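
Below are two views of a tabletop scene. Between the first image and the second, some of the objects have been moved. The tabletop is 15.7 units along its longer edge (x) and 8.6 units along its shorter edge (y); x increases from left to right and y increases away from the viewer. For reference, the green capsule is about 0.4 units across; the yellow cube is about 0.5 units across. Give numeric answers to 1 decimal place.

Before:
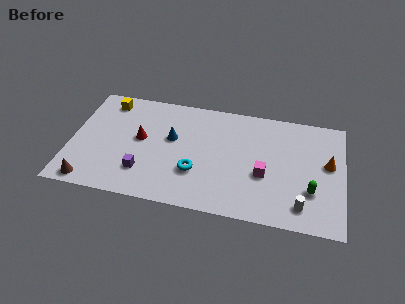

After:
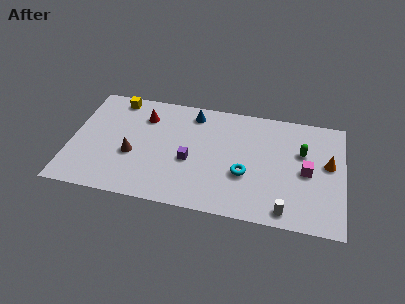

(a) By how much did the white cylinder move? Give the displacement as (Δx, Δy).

(-0.9, -0.5)

The white cylinder was at about (13.4, 1.5) and moved to about (12.5, 1.0).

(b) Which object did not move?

the orange cone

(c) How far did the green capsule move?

2.9

From (13.9, 2.7) to (13.3, 5.5), the green capsule covered √(0.6² + 2.8²) ≈ 2.9 units.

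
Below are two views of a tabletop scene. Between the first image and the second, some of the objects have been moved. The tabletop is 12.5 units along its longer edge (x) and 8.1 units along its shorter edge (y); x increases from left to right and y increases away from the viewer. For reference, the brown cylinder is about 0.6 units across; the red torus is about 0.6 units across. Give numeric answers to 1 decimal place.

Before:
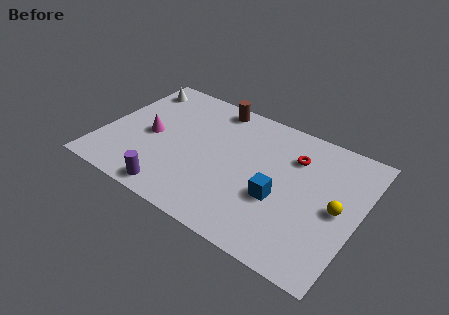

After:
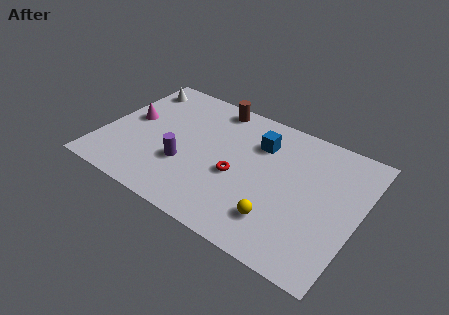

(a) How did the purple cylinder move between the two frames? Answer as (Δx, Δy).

(0.2, 1.9)

From the two frames, the purple cylinder sits at roughly (4.0, 0.9) before and (4.2, 2.8) after.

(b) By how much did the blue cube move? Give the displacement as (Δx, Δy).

(-1.4, 2.8)

The blue cube started near (8.8, 3.1) and ended near (7.4, 5.9).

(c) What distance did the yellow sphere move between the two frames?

3.2

The yellow sphere was near (11.5, 3.9) before and (9.0, 1.9) after, so it travelled √(2.5² + 2.0²) ≈ 3.2 units.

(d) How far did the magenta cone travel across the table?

1.3

The magenta cone was near (2.3, 3.8) before and (1.2, 4.4) after, so it travelled √(1.1² + 0.6²) ≈ 1.3 units.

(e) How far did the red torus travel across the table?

3.5

The red torus moved from about (9.1, 5.9) to (6.7, 3.4), a distance of √(2.4² + 2.5²) ≈ 3.5.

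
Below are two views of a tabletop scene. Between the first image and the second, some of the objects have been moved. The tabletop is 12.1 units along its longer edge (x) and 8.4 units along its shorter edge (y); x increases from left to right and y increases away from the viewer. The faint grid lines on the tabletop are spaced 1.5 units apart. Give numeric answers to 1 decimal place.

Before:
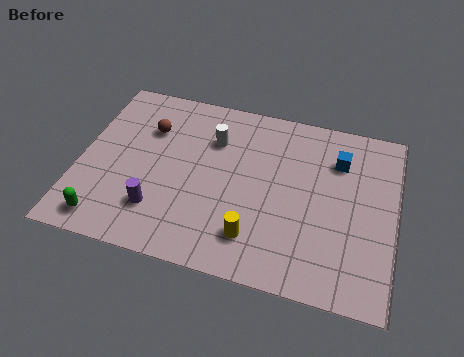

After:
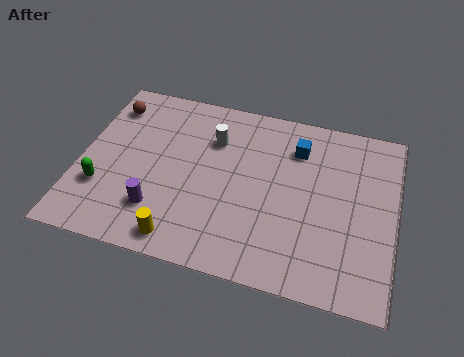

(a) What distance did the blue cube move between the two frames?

1.6

The blue cube moved from about (9.8, 6.2) to (8.2, 6.4), a distance of √(1.6² + 0.2²) ≈ 1.6.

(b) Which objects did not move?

the purple cylinder and the white cylinder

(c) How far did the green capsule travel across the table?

1.5

From (1.3, 1.1) to (1.0, 2.6), the green capsule covered √(0.3² + 1.5²) ≈ 1.5 units.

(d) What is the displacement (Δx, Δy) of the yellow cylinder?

(-2.7, -0.8)

The yellow cylinder was at about (6.9, 1.8) and moved to about (4.2, 1.0).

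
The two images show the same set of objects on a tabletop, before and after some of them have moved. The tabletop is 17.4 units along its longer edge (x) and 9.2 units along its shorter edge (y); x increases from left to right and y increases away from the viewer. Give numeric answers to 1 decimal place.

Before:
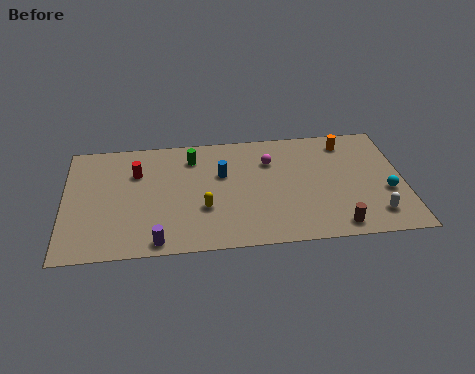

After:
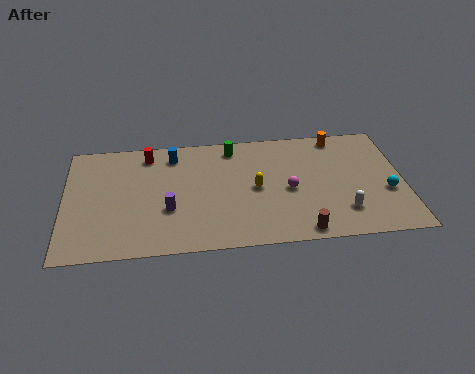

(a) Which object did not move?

the cyan sphere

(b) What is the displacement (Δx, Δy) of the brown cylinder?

(-1.8, -0.2)

The brown cylinder was at about (13.8, 1.1) and moved to about (12.0, 0.9).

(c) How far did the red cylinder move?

1.5

The red cylinder was near (3.7, 6.4) before and (4.3, 7.8) after, so it travelled √(0.6² + 1.4²) ≈ 1.5 units.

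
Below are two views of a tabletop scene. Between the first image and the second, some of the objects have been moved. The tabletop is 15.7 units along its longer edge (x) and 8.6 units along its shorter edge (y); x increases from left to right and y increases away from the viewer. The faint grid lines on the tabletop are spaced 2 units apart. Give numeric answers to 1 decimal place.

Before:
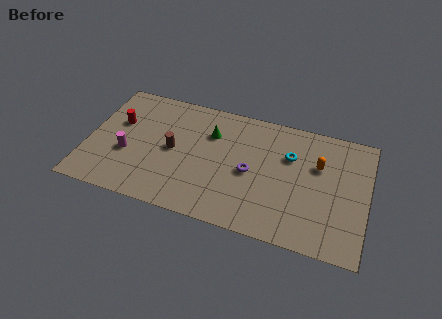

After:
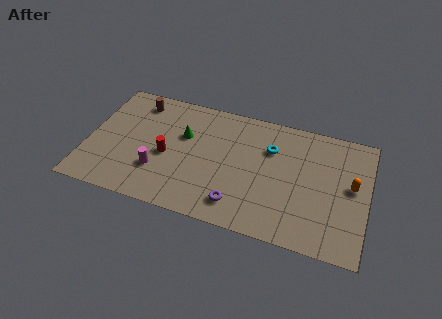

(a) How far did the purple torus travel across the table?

2.5

From (9.2, 4.0) to (8.7, 1.6), the purple torus covered √(0.5² + 2.4²) ≈ 2.5 units.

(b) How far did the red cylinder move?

3.3

The red cylinder moved from about (1.6, 5.4) to (4.5, 3.8), a distance of √(2.9² + 1.6²) ≈ 3.3.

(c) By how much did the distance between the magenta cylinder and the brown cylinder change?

+2.2

Before: roughly 2.7 units apart; after: 4.9. That's 2.2 units further apart.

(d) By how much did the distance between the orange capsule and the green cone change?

+3.4

The distance was about 6.1 in the first image and 9.5 in the second, so they moved 3.4 units further apart.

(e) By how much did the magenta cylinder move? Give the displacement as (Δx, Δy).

(1.8, -0.7)

The magenta cylinder was at about (2.3, 3.3) and moved to about (4.1, 2.6).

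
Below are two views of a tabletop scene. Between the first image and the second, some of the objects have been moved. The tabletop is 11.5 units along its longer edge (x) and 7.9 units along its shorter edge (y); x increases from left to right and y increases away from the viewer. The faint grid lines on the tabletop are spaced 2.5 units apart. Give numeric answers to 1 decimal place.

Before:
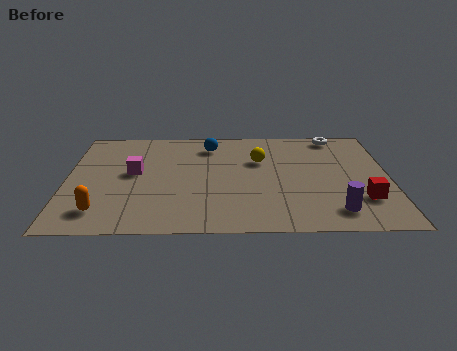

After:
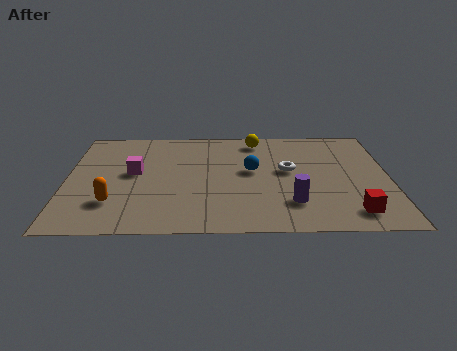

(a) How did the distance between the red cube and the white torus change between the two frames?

-1.2

The distance was about 5.0 in the first image and 3.8 in the second, so they moved 1.2 units closer together.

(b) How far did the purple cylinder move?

1.6

From (9.5, 1.4) to (8.0, 2.0), the purple cylinder covered √(1.5² + 0.6²) ≈ 1.6 units.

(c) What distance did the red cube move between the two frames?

1.0

The red cube was near (10.5, 2.2) before and (10.1, 1.3) after, so it travelled √(0.4² + 0.9²) ≈ 1.0 units.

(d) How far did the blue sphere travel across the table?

2.5

From (5.1, 6.4) to (6.6, 4.4), the blue sphere covered √(1.5² + 2.0²) ≈ 2.5 units.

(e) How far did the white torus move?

3.2

The white torus was near (9.7, 7.1) before and (7.9, 4.4) after, so it travelled √(1.8² + 2.7²) ≈ 3.2 units.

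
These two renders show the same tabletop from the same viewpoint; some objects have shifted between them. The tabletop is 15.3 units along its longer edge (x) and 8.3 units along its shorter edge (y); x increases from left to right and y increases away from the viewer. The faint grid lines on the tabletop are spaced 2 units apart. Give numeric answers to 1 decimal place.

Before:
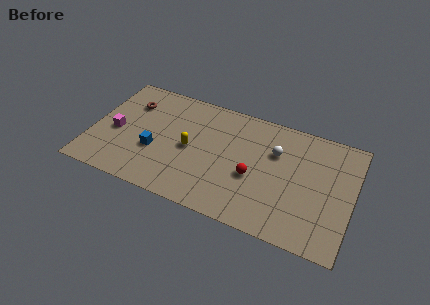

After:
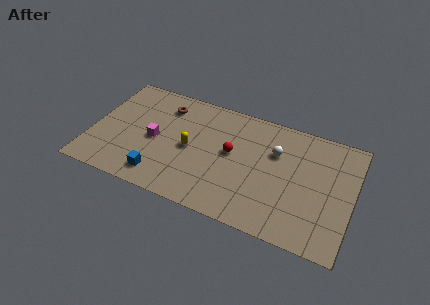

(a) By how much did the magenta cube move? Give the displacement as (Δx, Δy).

(2.3, 0.2)

From the two frames, the magenta cube sits at roughly (1.4, 3.7) before and (3.7, 3.9) after.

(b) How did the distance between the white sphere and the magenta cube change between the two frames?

-2.3

Before: roughly 9.5 units apart; after: 7.2. That's 2.3 units closer together.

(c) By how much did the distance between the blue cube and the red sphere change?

-0.8

Before: roughly 5.8 units apart; after: 5.0. That's 0.8 units closer together.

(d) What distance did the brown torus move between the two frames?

2.1

The brown torus was near (2.0, 6.1) before and (4.0, 6.6) after, so it travelled √(2.0² + 0.5²) ≈ 2.1 units.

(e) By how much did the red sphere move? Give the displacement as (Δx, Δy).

(-1.4, 1.2)

The red sphere started near (9.6, 3.4) and ended near (8.2, 4.6).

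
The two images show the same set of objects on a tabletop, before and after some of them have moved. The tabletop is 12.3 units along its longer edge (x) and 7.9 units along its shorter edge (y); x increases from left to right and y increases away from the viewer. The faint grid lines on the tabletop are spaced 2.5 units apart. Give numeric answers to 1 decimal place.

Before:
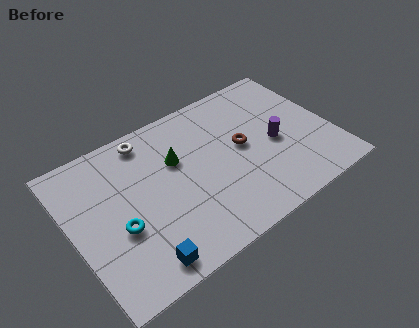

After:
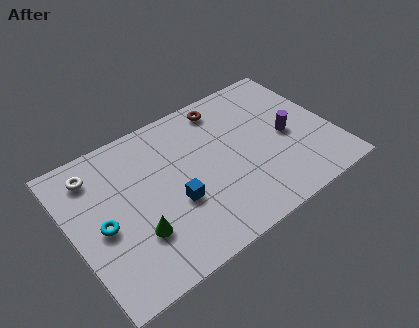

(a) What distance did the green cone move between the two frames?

3.6

From (5.1, 5.1) to (2.7, 2.4), the green cone covered √(2.4² + 2.7²) ≈ 3.6 units.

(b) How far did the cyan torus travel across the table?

0.9

The cyan torus moved from about (2.0, 3.1) to (1.3, 3.6), a distance of √(0.7² + 0.5²) ≈ 0.9.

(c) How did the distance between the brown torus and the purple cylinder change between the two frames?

+2.4

Before: roughly 1.6 units apart; after: 4.0. That's 2.4 units further apart.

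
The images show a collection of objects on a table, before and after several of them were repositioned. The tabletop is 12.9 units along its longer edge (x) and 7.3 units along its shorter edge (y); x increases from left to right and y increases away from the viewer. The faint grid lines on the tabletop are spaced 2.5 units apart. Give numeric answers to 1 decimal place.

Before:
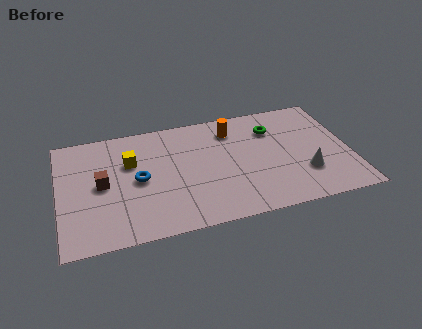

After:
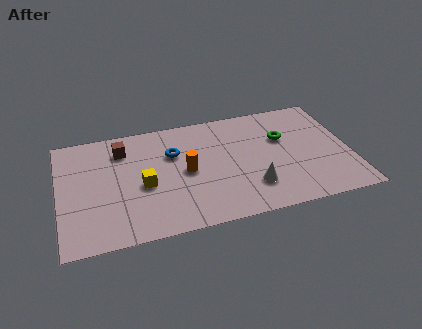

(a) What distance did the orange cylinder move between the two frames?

3.1

The orange cylinder was near (7.8, 5.8) before and (5.6, 3.6) after, so it travelled √(2.2² + 2.2²) ≈ 3.1 units.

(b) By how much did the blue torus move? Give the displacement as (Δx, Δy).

(1.6, 1.3)

From the two frames, the blue torus sits at roughly (3.5, 3.6) before and (5.1, 4.9) after.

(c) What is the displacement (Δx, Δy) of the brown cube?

(1.0, 2.0)

From the two frames, the brown cube sits at roughly (1.9, 3.7) before and (2.9, 5.7) after.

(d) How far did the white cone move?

2.4

The white cone moved from about (10.8, 2.2) to (8.4, 1.9), a distance of √(2.4² + 0.3²) ≈ 2.4.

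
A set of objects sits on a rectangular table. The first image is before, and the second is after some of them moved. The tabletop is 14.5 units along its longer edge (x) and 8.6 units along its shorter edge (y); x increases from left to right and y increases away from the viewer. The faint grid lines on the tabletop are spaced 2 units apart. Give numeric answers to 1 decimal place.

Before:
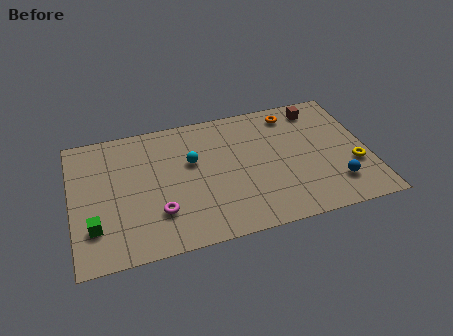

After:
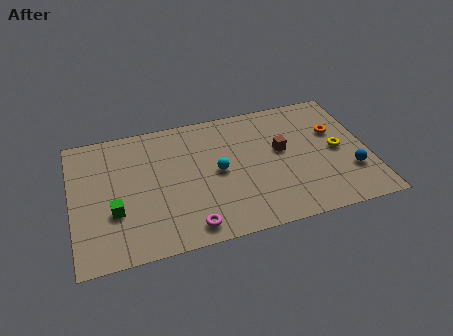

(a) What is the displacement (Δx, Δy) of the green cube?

(1.0, 0.7)

The green cube started near (1.0, 2.3) and ended near (2.0, 3.0).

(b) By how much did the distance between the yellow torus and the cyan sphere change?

-2.2

Before: roughly 8.1 units apart; after: 5.9. That's 2.2 units closer together.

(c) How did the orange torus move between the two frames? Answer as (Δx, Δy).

(2.0, -1.8)

The orange torus started near (11.0, 7.3) and ended near (13.0, 5.5).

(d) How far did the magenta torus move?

1.9

From (4.1, 2.4) to (5.5, 1.1), the magenta torus covered √(1.4² + 1.3²) ≈ 1.9 units.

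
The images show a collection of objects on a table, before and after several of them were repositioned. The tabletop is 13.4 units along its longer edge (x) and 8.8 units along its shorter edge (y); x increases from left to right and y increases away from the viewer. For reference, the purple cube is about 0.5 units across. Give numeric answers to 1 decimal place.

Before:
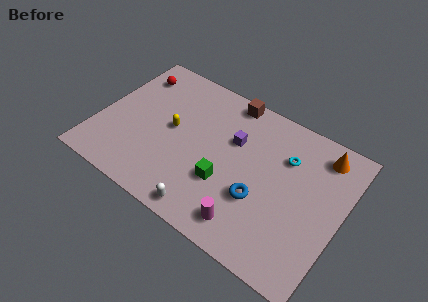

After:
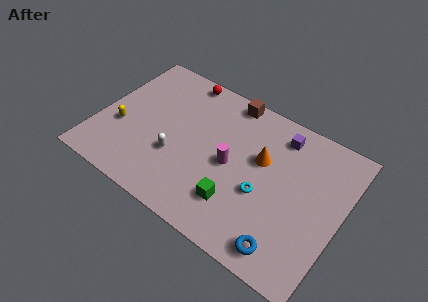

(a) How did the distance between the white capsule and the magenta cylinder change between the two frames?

+0.8

They were about 2.3 units apart before and 3.1 after — 0.8 units further apart.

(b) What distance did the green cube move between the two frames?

1.1

The green cube was near (7.3, 3.0) before and (8.1, 2.2) after, so it travelled √(0.8² + 0.8²) ≈ 1.1 units.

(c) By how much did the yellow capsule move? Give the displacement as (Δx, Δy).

(-2.7, -1.3)

From the two frames, the yellow capsule sits at roughly (4.0, 4.6) before and (1.3, 3.3) after.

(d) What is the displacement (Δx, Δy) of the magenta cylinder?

(-1.5, 2.8)

The magenta cylinder was at about (8.9, 1.4) and moved to about (7.4, 4.2).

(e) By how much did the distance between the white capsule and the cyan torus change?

-1.5

Before: roughly 6.3 units apart; after: 4.8. That's 1.5 units closer together.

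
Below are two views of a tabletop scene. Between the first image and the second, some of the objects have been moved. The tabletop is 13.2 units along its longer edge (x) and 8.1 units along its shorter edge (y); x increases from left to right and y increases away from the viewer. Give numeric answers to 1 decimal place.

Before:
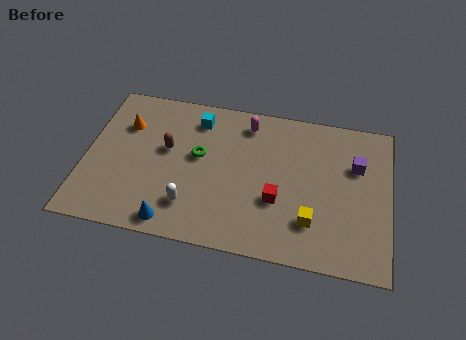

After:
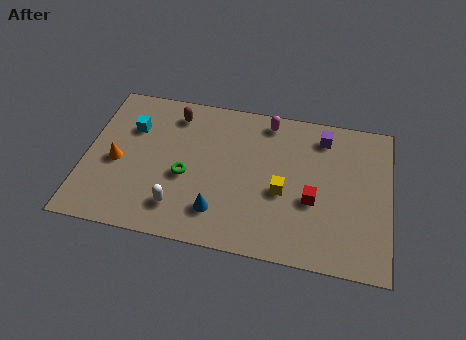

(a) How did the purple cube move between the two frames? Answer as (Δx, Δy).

(-1.5, 1.3)

The purple cube started near (11.7, 5.4) and ended near (10.2, 6.7).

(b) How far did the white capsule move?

0.5

The white capsule was near (4.7, 1.9) before and (4.2, 1.7) after, so it travelled √(0.5² + 0.2²) ≈ 0.5 units.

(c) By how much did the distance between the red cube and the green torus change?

+1.6

Before: roughly 3.9 units apart; after: 5.5. That's 1.6 units further apart.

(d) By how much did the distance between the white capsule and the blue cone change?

+0.5

The distance was about 1.2 in the first image and 1.7 in the second, so they moved 0.5 units further apart.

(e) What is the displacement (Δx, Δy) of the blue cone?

(1.9, 0.9)

The blue cone started near (4.0, 0.9) and ended near (5.9, 1.8).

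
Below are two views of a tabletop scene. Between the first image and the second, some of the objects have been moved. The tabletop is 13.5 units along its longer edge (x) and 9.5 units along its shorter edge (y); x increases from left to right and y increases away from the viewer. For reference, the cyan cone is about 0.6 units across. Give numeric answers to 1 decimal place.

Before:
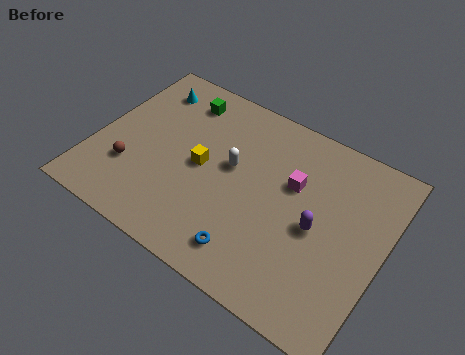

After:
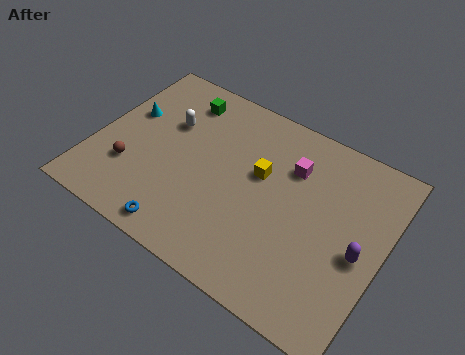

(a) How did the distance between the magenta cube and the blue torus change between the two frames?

+2.5

The distance was about 4.6 in the first image and 7.1 in the second, so they moved 2.5 units further apart.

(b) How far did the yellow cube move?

2.8

The yellow cube was near (5.0, 4.7) before and (7.6, 5.7) after, so it travelled √(2.6² + 1.0²) ≈ 2.8 units.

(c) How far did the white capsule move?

3.3

The white capsule moved from about (6.3, 5.4) to (3.1, 6.2), a distance of √(3.2² + 0.8²) ≈ 3.3.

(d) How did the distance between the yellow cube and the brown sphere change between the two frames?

+2.8

The distance was about 3.6 in the first image and 6.4 in the second, so they moved 2.8 units further apart.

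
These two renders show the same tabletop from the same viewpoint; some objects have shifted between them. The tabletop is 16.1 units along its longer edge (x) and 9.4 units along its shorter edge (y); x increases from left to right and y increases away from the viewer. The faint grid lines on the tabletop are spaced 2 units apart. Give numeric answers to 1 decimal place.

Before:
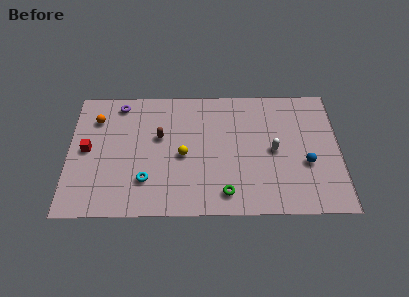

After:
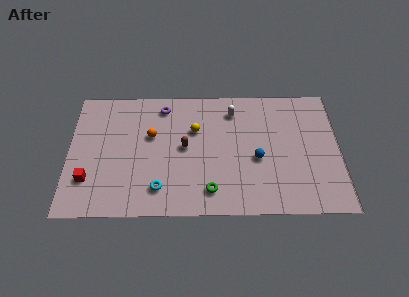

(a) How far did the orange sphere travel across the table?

3.5

The orange sphere was near (1.6, 7.1) before and (4.9, 5.8) after, so it travelled √(3.3² + 1.3²) ≈ 3.5 units.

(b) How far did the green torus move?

0.9

The green torus was near (9.3, 1.5) before and (8.4, 1.7) after, so it travelled √(0.9² + 0.2²) ≈ 0.9 units.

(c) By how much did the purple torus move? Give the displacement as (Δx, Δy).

(2.6, -0.2)

From the two frames, the purple torus sits at roughly (3.0, 8.2) before and (5.6, 8.0) after.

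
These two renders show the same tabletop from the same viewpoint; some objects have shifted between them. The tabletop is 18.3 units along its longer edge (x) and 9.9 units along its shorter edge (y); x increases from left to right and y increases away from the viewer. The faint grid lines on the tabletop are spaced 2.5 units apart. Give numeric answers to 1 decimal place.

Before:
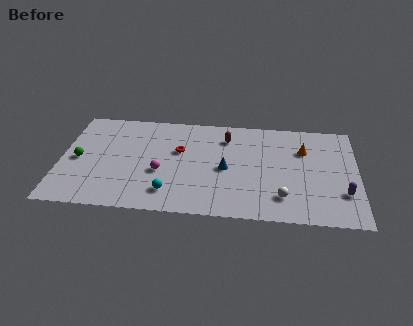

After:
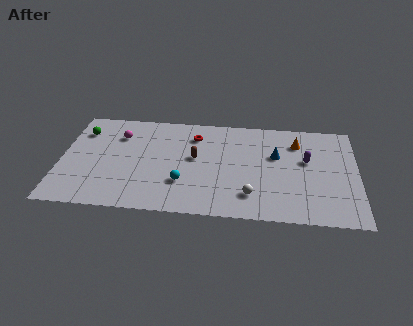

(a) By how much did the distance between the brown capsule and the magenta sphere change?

-0.4

They were about 5.5 units apart before and 5.1 after — 0.4 units closer together.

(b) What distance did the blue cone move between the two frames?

3.5

The blue cone was near (10.2, 4.6) before and (13.3, 6.2) after, so it travelled √(3.1² + 1.6²) ≈ 3.5 units.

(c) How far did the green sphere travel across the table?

2.8

The green sphere moved from about (1.1, 4.7) to (1.2, 7.5), a distance of √(0.1² + 2.8²) ≈ 2.8.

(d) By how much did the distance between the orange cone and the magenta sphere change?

+1.8

The distance was about 9.3 in the first image and 11.1 in the second, so they moved 1.8 units further apart.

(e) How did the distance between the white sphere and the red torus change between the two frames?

-0.9

Before: roughly 7.5 units apart; after: 6.6. That's 0.9 units closer together.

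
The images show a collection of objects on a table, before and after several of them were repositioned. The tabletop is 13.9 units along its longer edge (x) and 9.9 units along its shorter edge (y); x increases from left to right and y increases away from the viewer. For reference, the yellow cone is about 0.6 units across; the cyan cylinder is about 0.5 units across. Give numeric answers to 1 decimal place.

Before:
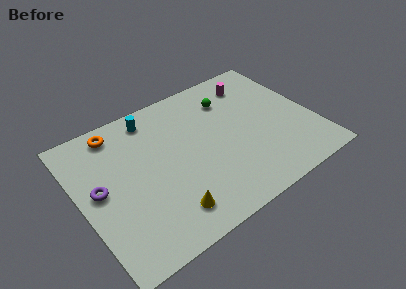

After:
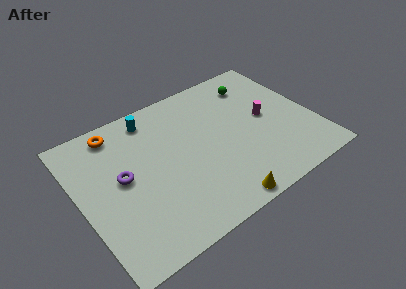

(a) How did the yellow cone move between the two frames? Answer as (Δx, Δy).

(2.9, -1.0)

From the two frames, the yellow cone sits at roughly (4.5, 1.8) before and (7.4, 0.8) after.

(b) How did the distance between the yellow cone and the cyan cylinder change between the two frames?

+1.4

They were about 6.7 units apart before and 8.1 after — 1.4 units further apart.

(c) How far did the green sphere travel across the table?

1.7

From (9.4, 7.5) to (11.1, 7.9), the green sphere covered √(1.7² + 0.4²) ≈ 1.7 units.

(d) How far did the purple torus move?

1.4

The purple torus moved from about (1.1, 5.2) to (2.5, 5.3), a distance of √(1.4² + 0.1²) ≈ 1.4.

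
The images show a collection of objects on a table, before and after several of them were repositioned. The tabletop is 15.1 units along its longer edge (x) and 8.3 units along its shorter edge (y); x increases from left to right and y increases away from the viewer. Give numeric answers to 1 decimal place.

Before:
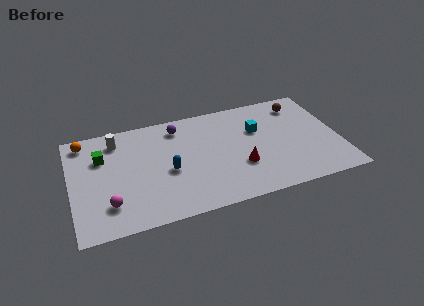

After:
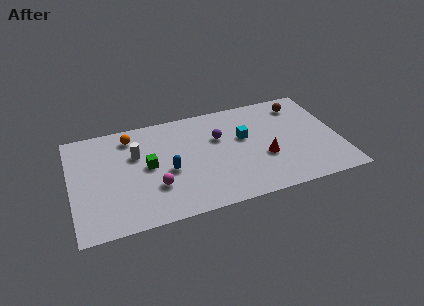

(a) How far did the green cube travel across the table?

2.9

From (1.8, 5.7) to (4.3, 4.3), the green cube covered √(2.5² + 1.4²) ≈ 2.9 units.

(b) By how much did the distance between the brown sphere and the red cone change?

-1.1

They were about 5.5 units apart before and 4.4 after — 1.1 units closer together.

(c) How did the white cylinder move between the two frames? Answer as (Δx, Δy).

(1.0, -1.4)

The white cylinder was at about (2.7, 6.8) and moved to about (3.7, 5.4).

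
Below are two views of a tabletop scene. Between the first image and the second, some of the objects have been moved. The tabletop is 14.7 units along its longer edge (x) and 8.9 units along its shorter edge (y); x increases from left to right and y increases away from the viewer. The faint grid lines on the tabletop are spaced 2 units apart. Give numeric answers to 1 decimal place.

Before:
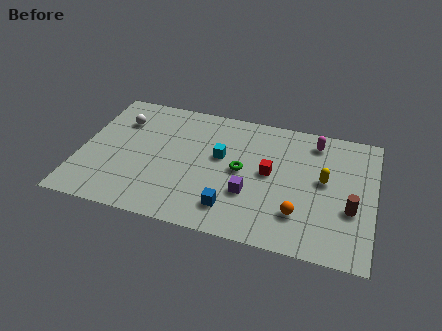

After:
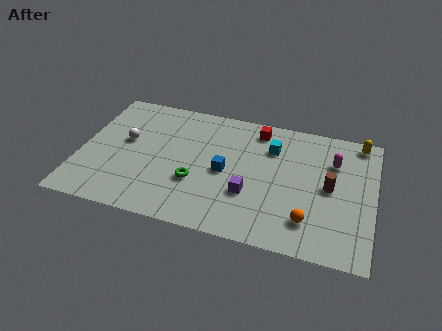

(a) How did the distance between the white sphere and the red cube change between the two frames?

-0.9

The distance was about 7.9 in the first image and 7.0 in the second, so they moved 0.9 units closer together.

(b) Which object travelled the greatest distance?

the yellow capsule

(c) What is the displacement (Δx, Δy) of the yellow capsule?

(1.6, 3.1)

The yellow capsule was at about (12.2, 4.9) and moved to about (13.8, 8.0).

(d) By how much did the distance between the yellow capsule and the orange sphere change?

+3.6

The distance was about 2.8 in the first image and 6.4 in the second, so they moved 3.6 units further apart.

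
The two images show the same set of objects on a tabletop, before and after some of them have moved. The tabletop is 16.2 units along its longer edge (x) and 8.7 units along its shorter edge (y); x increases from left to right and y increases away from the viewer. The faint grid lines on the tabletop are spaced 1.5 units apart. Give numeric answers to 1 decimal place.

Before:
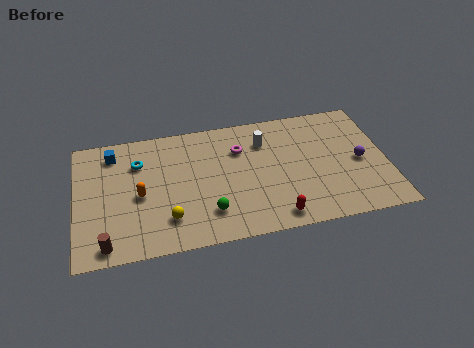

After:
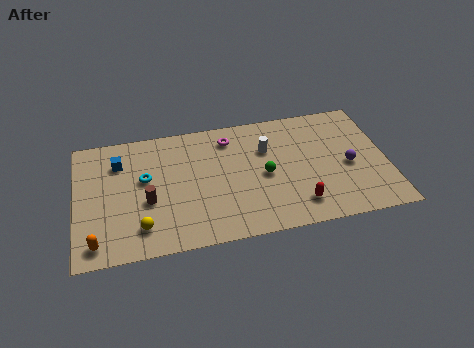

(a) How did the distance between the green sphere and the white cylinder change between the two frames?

-3.6

Before: roughly 5.4 units apart; after: 1.8. That's 3.6 units closer together.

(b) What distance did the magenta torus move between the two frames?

1.0

The magenta torus was near (8.6, 6.2) before and (8.1, 7.1) after, so it travelled √(0.5² + 0.9²) ≈ 1.0 units.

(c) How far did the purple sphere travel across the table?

0.6

The purple sphere moved from about (14.8, 4.1) to (14.2, 3.9), a distance of √(0.6² + 0.2²) ≈ 0.6.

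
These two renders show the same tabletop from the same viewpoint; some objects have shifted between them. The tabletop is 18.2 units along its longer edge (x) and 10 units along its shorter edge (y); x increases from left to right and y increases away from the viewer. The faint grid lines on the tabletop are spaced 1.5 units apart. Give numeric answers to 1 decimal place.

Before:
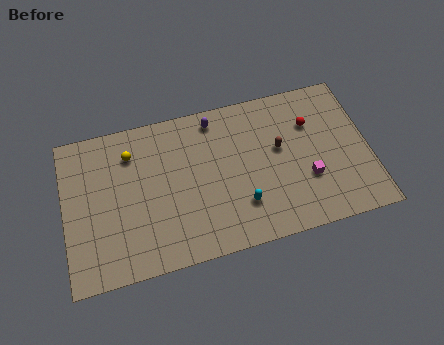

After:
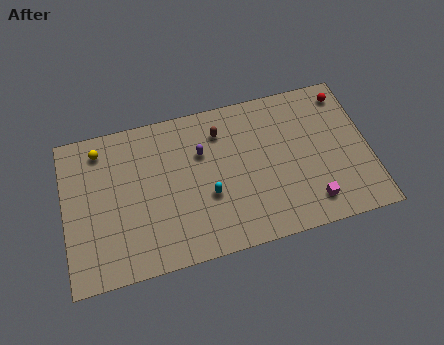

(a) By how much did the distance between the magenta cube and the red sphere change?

+3.6

They were about 3.6 units apart before and 7.2 after — 3.6 units further apart.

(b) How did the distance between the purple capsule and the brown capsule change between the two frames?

-3.1

They were about 4.7 units apart before and 1.6 after — 3.1 units closer together.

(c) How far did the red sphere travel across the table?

2.7

From (14.9, 7.0) to (17.1, 8.5), the red sphere covered √(2.2² + 1.5²) ≈ 2.7 units.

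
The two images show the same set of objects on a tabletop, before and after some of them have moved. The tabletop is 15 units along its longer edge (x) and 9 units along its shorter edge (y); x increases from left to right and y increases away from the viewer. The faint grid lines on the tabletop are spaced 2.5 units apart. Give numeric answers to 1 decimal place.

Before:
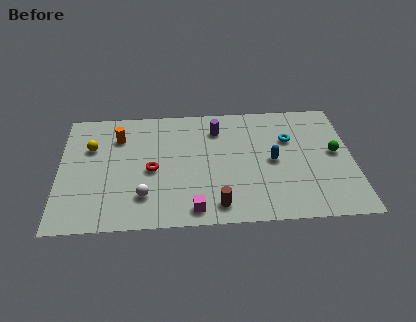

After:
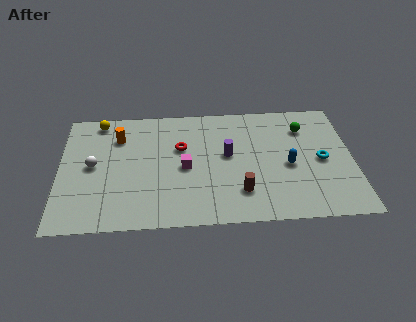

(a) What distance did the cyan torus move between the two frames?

2.3

From (11.8, 6.0) to (13.4, 4.3), the cyan torus covered √(1.6² + 1.7²) ≈ 2.3 units.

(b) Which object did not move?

the orange cylinder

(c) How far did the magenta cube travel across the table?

3.1

The magenta cube was near (6.8, 1.1) before and (6.4, 4.2) after, so it travelled √(0.4² + 3.1²) ≈ 3.1 units.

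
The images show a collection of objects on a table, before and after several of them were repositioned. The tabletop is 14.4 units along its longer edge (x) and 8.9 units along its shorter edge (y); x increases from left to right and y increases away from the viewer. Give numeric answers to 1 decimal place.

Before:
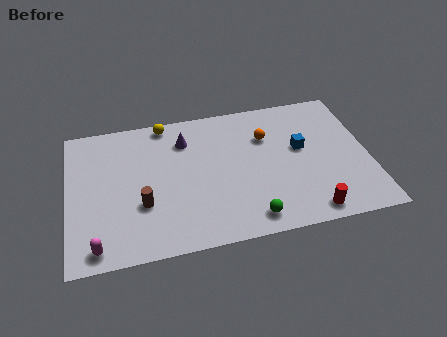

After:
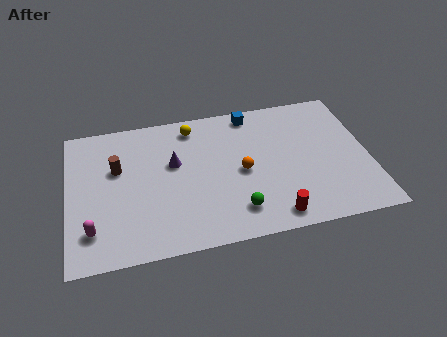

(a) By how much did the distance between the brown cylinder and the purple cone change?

-1.6

Before: roughly 4.3 units apart; after: 2.7. That's 1.6 units closer together.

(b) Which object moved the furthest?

the blue cube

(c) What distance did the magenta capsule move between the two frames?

1.0

From (1.3, 1.0) to (1.1, 2.0), the magenta capsule covered √(0.2² + 1.0²) ≈ 1.0 units.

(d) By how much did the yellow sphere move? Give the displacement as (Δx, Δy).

(1.3, -0.5)

From the two frames, the yellow sphere sits at roughly (4.8, 8.1) before and (6.1, 7.6) after.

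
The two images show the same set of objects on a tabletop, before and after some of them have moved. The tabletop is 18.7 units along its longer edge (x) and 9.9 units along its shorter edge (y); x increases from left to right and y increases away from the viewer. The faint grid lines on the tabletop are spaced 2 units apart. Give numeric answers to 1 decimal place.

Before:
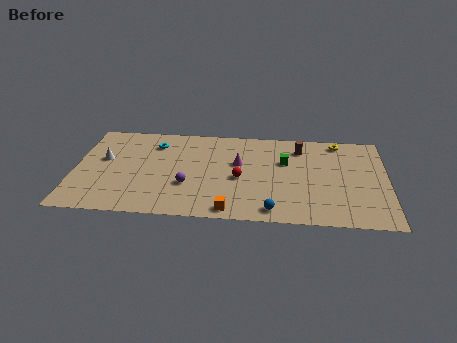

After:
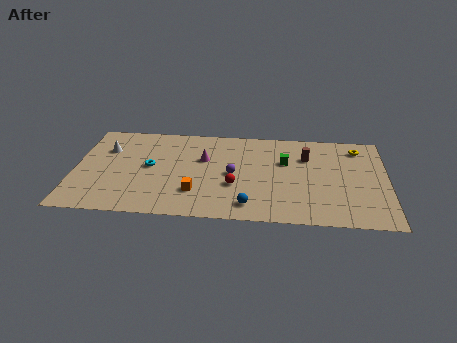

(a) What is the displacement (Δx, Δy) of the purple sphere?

(2.7, 1.4)

The purple sphere was at about (6.8, 3.4) and moved to about (9.5, 4.8).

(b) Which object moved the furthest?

the purple sphere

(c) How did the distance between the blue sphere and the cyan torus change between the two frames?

-2.7

The distance was about 9.7 in the first image and 7.0 in the second, so they moved 2.7 units closer together.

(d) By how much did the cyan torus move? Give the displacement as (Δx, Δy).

(-0.2, -2.5)

The cyan torus was at about (4.7, 7.7) and moved to about (4.5, 5.2).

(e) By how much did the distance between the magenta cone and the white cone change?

-2.2

The distance was about 8.1 in the first image and 5.9 in the second, so they moved 2.2 units closer together.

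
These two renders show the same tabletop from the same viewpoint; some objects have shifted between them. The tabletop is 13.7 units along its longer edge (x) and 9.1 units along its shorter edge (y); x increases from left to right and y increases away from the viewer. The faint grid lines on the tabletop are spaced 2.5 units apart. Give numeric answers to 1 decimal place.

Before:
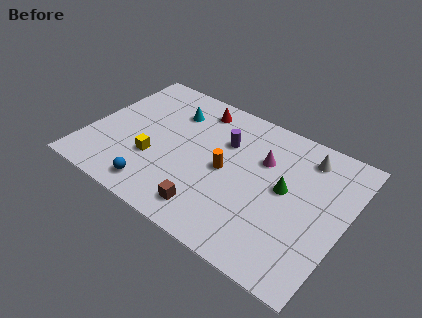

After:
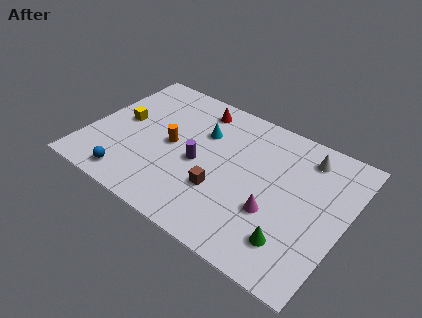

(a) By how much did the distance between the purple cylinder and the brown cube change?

-2.9

The distance was about 4.7 in the first image and 1.8 in the second, so they moved 2.9 units closer together.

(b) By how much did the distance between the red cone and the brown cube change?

-1.3

Before: roughly 6.5 units apart; after: 5.2. That's 1.3 units closer together.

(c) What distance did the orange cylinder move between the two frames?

3.0

The orange cylinder was near (7.4, 4.4) before and (4.4, 4.5) after, so it travelled √(3.0² + 0.1²) ≈ 3.0 units.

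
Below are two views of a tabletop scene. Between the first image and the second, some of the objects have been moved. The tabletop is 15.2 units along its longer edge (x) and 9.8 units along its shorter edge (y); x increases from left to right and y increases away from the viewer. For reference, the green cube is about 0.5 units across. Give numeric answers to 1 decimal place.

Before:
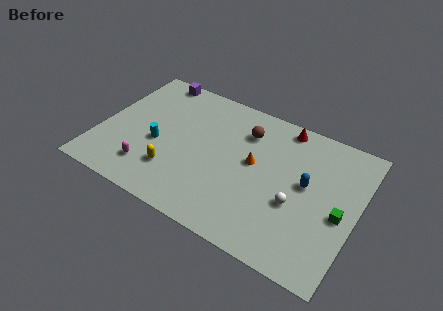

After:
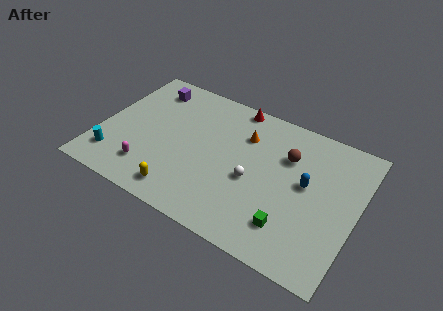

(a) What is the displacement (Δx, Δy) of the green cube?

(-2.6, -2.1)

The green cube was at about (14.3, 4.3) and moved to about (11.7, 2.2).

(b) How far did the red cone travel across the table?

3.0

The red cone was near (10.4, 8.8) before and (7.4, 9.0) after, so it travelled √(3.0² + 0.2²) ≈ 3.0 units.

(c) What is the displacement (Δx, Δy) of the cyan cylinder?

(-2.3, -2.1)

The cyan cylinder was at about (3.5, 4.1) and moved to about (1.2, 2.0).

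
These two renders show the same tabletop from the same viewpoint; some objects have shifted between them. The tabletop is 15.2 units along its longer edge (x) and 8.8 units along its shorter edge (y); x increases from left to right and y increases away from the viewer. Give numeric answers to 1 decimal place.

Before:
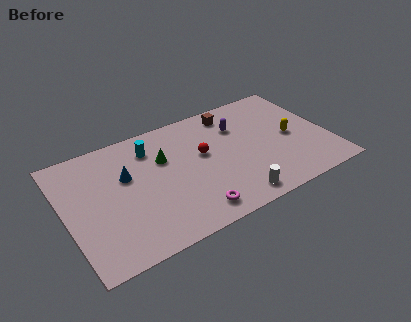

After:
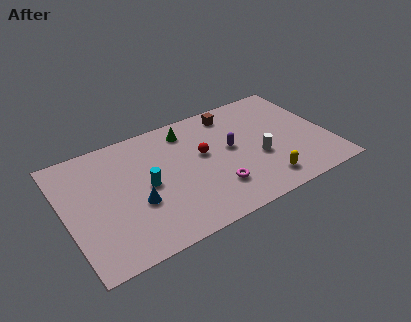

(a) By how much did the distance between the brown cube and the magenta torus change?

-1.5

They were about 7.0 units apart before and 5.5 after — 1.5 units closer together.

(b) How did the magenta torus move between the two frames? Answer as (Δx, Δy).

(1.5, 1.0)

The magenta torus started near (6.8, 1.3) and ended near (8.3, 2.3).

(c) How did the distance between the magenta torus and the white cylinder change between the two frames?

+0.5

The distance was about 2.4 in the first image and 2.9 in the second, so they moved 0.5 units further apart.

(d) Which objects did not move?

the brown cube and the red sphere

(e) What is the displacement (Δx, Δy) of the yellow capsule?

(-2.1, -2.7)

The yellow capsule was at about (13.1, 4.2) and moved to about (11.0, 1.5).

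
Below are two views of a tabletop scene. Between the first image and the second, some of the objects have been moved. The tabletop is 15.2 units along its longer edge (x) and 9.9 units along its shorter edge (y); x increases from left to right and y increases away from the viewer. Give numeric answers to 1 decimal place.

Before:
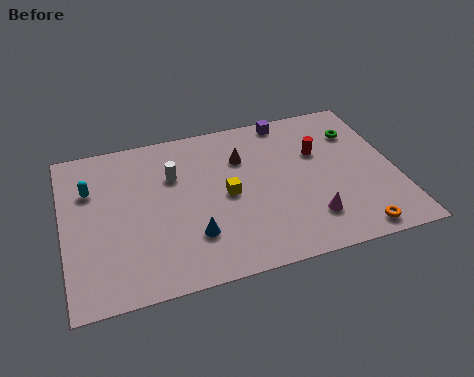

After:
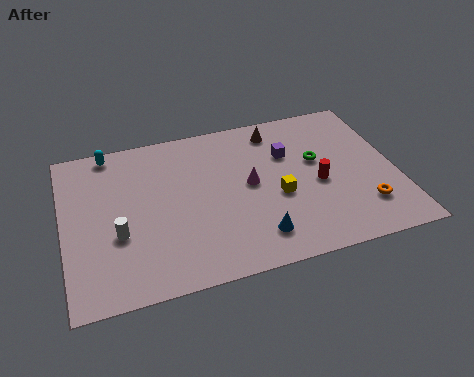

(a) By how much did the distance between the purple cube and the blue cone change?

-2.8

The distance was about 8.0 in the first image and 5.2 in the second, so they moved 2.8 units closer together.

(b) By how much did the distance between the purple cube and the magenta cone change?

-4.3

They were about 6.7 units apart before and 2.4 after — 4.3 units closer together.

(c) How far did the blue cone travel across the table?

2.9

From (5.7, 2.7) to (8.5, 1.9), the blue cone covered √(2.8² + 0.8²) ≈ 2.9 units.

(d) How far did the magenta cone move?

3.8

The magenta cone moved from about (11.0, 2.3) to (8.5, 5.2), a distance of √(2.5² + 2.9²) ≈ 3.8.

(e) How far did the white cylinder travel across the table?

4.0

The white cylinder was near (5.1, 6.7) before and (2.4, 3.7) after, so it travelled √(2.7² + 3.0²) ≈ 4.0 units.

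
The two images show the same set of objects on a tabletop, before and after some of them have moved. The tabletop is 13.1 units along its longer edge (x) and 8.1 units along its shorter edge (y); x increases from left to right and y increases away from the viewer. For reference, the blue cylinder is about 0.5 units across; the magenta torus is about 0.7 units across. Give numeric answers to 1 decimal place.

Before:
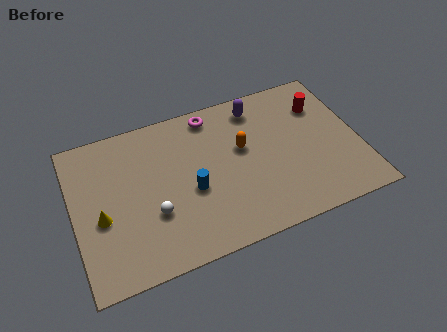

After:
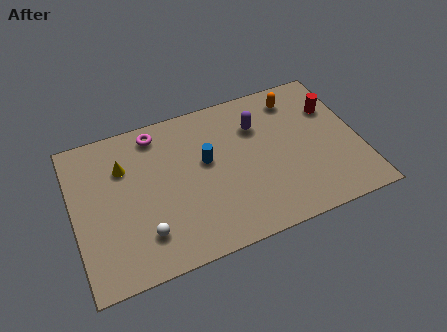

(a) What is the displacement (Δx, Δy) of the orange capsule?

(2.7, 1.9)

The orange capsule started near (7.8, 4.8) and ended near (10.5, 6.7).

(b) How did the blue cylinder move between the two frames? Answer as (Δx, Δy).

(0.8, 1.3)

From the two frames, the blue cylinder sits at roughly (5.3, 3.4) before and (6.1, 4.7) after.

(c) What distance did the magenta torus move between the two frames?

2.6

The magenta torus moved from about (6.6, 7.1) to (4.0, 7.0), a distance of √(2.6² + 0.1²) ≈ 2.6.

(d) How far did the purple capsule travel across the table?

1.0

From (8.7, 6.8) to (8.6, 5.8), the purple capsule covered √(0.1² + 1.0²) ≈ 1.0 units.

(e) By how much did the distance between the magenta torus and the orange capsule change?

+3.9

They were about 2.6 units apart before and 6.5 after — 3.9 units further apart.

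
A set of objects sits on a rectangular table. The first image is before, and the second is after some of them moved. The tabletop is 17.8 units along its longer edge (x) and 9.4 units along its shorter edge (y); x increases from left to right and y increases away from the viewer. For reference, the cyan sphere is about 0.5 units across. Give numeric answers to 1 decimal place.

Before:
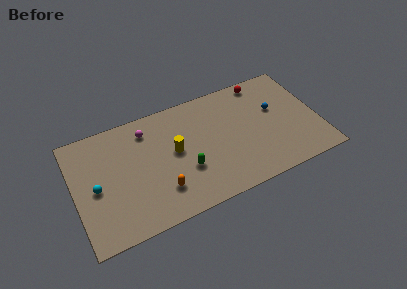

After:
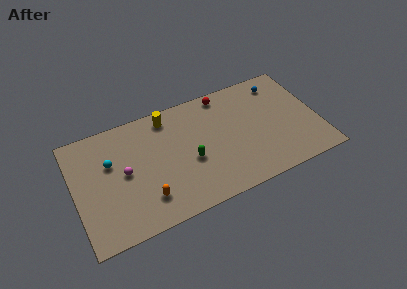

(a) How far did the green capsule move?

0.7

The green capsule moved from about (7.9, 3.3) to (8.3, 3.9), a distance of √(0.4² + 0.6²) ≈ 0.7.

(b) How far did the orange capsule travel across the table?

1.1

From (6.0, 2.4) to (4.9, 2.2), the orange capsule covered √(1.1² + 0.2²) ≈ 1.1 units.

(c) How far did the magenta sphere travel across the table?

3.4

The magenta sphere was near (5.5, 7.6) before and (3.6, 4.8) after, so it travelled √(1.9² + 2.8²) ≈ 3.4 units.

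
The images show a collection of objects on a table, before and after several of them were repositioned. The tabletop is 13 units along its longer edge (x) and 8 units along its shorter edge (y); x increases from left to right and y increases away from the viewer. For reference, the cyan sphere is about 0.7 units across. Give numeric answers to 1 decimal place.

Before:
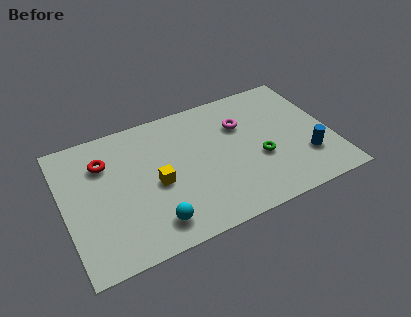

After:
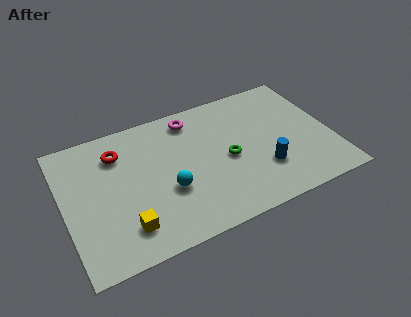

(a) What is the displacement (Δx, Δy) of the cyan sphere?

(0.9, 1.6)

The cyan sphere was at about (4.0, 1.4) and moved to about (4.9, 3.0).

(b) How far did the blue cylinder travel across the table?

2.1

From (11.6, 2.3) to (9.5, 2.4), the blue cylinder covered √(2.1² + 0.1²) ≈ 2.1 units.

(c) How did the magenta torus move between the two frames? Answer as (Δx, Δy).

(-2.3, 1.3)

The magenta torus started near (8.8, 5.5) and ended near (6.5, 6.8).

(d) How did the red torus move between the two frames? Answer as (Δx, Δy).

(0.7, 0.3)

From the two frames, the red torus sits at roughly (2.1, 5.8) before and (2.8, 6.1) after.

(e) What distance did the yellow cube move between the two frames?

2.5

The yellow cube was near (4.4, 3.6) before and (2.7, 1.7) after, so it travelled √(1.7² + 1.9²) ≈ 2.5 units.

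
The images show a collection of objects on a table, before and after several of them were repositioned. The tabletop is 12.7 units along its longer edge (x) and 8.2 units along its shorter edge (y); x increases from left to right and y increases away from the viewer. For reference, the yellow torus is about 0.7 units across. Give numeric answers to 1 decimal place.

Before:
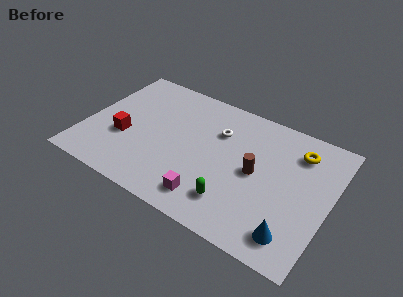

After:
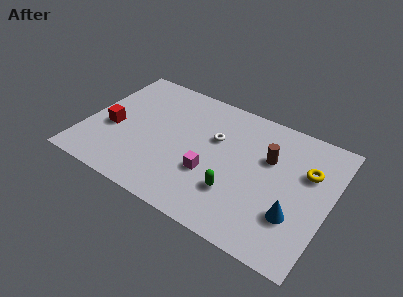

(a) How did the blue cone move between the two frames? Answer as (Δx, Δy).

(-0.1, 1.1)

The blue cone was at about (11.2, 1.4) and moved to about (11.1, 2.5).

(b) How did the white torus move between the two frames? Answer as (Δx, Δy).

(-0.1, -0.5)

The white torus started near (6.7, 5.7) and ended near (6.6, 5.2).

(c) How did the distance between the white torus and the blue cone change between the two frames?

-1.0

Before: roughly 6.2 units apart; after: 5.2. That's 1.0 units closer together.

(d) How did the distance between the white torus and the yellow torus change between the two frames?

+0.6

The distance was about 4.2 in the first image and 4.8 in the second, so they moved 0.6 units further apart.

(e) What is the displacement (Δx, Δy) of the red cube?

(-0.7, 0.3)

From the two frames, the red cube sits at roughly (2.1, 3.1) before and (1.4, 3.4) after.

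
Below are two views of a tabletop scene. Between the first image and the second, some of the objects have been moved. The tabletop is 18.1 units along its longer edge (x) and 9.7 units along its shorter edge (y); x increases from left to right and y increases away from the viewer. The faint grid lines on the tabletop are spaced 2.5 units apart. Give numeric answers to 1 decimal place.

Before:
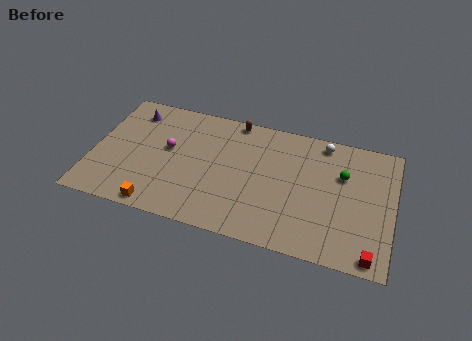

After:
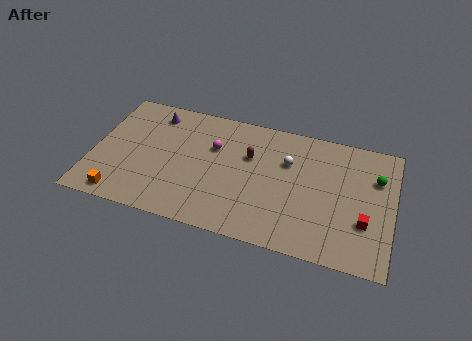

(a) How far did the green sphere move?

2.0

The green sphere was near (15.0, 6.4) before and (17.0, 6.7) after, so it travelled √(2.0² + 0.3²) ≈ 2.0 units.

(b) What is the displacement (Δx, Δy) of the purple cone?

(1.3, 0.2)

The purple cone started near (2.1, 7.9) and ended near (3.4, 8.1).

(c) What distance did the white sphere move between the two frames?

2.9

The white sphere was near (13.7, 8.6) before and (11.7, 6.5) after, so it travelled √(2.0² + 2.1²) ≈ 2.9 units.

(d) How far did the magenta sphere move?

2.8

The magenta sphere was near (4.5, 5.5) before and (7.2, 6.4) after, so it travelled √(2.7² + 0.9²) ≈ 2.8 units.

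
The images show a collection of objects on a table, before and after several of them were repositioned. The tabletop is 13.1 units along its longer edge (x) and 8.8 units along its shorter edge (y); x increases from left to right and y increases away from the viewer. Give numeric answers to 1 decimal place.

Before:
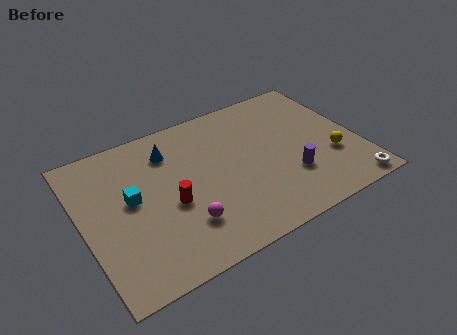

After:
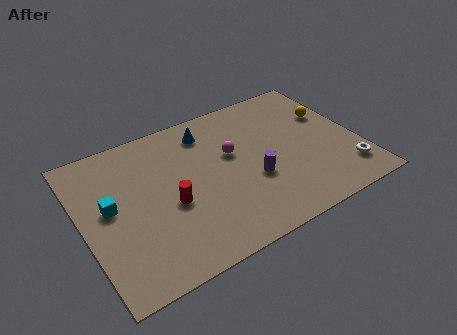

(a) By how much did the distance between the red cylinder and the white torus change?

-0.3

They were about 8.7 units apart before and 8.4 after — 0.3 units closer together.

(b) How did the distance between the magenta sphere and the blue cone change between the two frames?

-2.4

The distance was about 4.5 in the first image and 2.1 in the second, so they moved 2.4 units closer together.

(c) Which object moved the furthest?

the magenta sphere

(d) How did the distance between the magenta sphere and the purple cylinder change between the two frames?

-3.1

Before: roughly 5.2 units apart; after: 2.1. That's 3.1 units closer together.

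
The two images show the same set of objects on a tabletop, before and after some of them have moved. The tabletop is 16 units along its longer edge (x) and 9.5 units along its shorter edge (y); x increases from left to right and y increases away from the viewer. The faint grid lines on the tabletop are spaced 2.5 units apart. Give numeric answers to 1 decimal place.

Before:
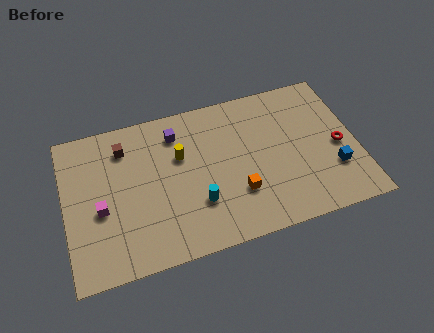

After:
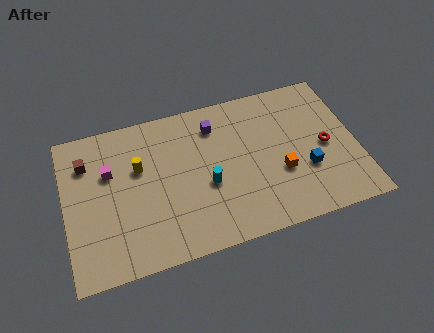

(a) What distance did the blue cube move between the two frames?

1.6

The blue cube moved from about (14.6, 2.9) to (13.1, 3.3), a distance of √(1.5² + 0.4²) ≈ 1.6.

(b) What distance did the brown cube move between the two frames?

2.1

The brown cube was near (3.4, 7.5) before and (1.3, 7.1) after, so it travelled √(2.1² + 0.4²) ≈ 2.1 units.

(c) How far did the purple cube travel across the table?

2.1

The purple cube was near (6.3, 7.6) before and (8.4, 7.5) after, so it travelled √(2.1² + 0.1²) ≈ 2.1 units.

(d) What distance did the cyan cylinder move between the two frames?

1.2

The cyan cylinder moved from about (7.1, 2.9) to (7.7, 3.9), a distance of √(0.6² + 1.0²) ≈ 1.2.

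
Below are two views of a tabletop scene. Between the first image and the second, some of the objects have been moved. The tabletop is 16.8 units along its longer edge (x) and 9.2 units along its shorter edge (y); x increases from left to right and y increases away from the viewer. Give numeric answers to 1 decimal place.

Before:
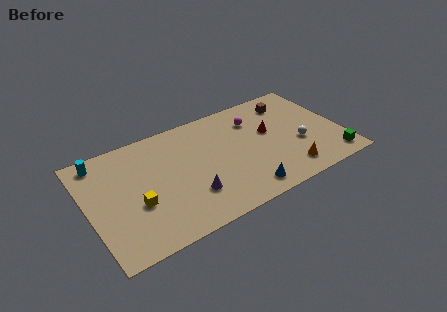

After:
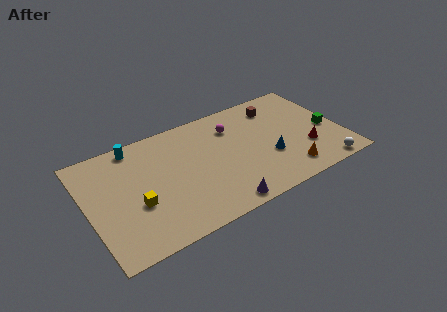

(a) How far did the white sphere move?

3.0

From (13.9, 3.5) to (15.1, 0.8), the white sphere covered √(1.2² + 2.7²) ≈ 3.0 units.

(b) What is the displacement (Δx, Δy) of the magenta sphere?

(-1.5, 0.0)

The magenta sphere started near (11.4, 6.9) and ended near (9.9, 6.9).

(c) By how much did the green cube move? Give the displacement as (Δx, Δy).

(0.1, 2.7)

From the two frames, the green cube sits at roughly (15.8, 1.3) before and (15.9, 4.0) after.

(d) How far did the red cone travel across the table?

3.3

The red cone moved from about (12.2, 5.4) to (14.3, 2.9), a distance of √(2.1² + 2.5²) ≈ 3.3.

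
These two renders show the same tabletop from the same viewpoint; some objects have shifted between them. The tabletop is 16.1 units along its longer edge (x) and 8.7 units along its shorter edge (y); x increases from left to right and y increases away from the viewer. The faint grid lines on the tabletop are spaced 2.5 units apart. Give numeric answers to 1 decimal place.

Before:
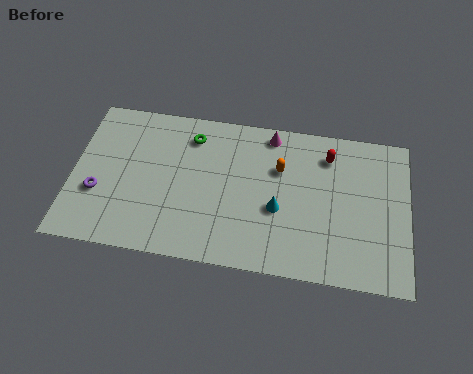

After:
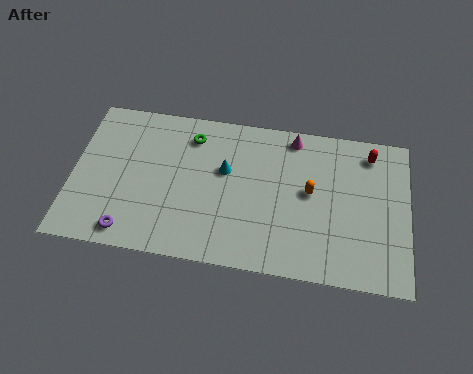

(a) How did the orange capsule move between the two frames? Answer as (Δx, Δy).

(1.5, -1.1)

The orange capsule was at about (9.9, 5.8) and moved to about (11.4, 4.7).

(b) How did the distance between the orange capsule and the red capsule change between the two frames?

+1.3

They were about 2.5 units apart before and 3.8 after — 1.3 units further apart.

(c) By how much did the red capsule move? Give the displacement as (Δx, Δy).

(2.0, 0.4)

The red capsule started near (12.2, 6.9) and ended near (14.2, 7.3).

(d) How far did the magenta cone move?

1.1

The magenta cone was near (9.4, 7.7) before and (10.5, 7.7) after, so it travelled √(1.1² + 0.0²) ≈ 1.1 units.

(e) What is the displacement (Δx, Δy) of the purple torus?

(1.6, -2.0)

From the two frames, the purple torus sits at roughly (1.3, 3.1) before and (2.9, 1.1) after.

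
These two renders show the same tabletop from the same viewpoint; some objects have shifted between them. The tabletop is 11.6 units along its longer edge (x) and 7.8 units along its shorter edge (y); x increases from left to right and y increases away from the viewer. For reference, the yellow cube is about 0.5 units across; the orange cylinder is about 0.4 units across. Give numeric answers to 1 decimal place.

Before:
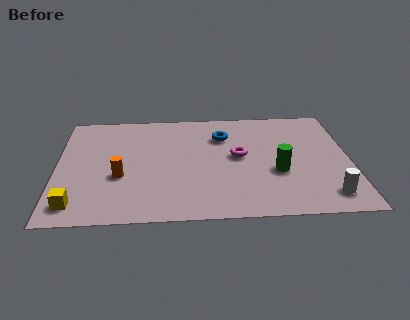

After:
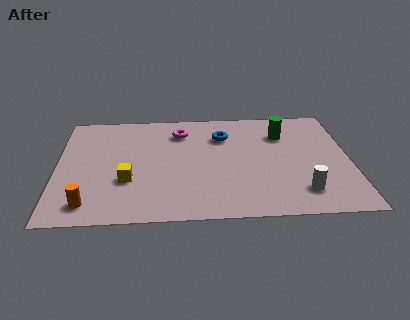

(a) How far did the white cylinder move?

1.0

The white cylinder moved from about (10.6, 1.3) to (9.6, 1.6), a distance of √(1.0² + 0.3²) ≈ 1.0.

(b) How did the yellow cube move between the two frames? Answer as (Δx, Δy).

(2.0, 1.5)

The yellow cube was at about (0.8, 1.2) and moved to about (2.8, 2.7).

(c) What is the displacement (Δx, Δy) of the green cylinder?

(0.3, 2.7)

From the two frames, the green cylinder sits at roughly (8.7, 3.0) before and (9.0, 5.7) after.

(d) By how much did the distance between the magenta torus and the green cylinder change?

+2.2

Before: roughly 1.9 units apart; after: 4.1. That's 2.2 units further apart.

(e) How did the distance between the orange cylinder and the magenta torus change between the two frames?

+1.2

Before: roughly 4.9 units apart; after: 6.1. That's 1.2 units further apart.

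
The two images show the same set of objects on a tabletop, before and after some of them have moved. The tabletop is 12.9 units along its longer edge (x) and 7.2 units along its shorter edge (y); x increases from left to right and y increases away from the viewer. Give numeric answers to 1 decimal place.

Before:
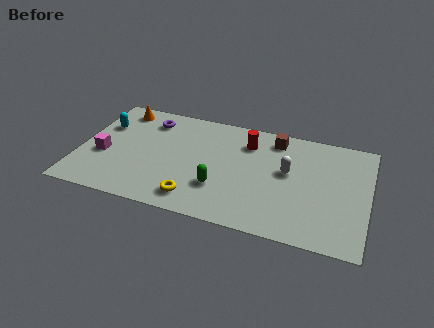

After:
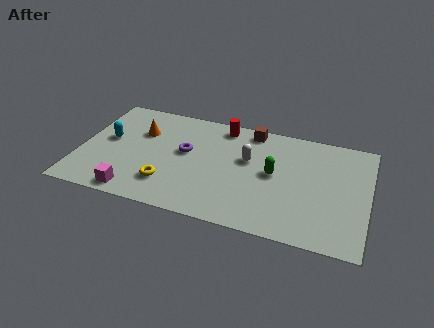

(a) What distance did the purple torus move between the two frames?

2.5

The purple torus was near (2.9, 5.8) before and (4.7, 4.1) after, so it travelled √(1.8² + 1.7²) ≈ 2.5 units.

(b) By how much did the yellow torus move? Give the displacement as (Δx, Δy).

(-1.3, 0.6)

The yellow torus was at about (5.4, 1.2) and moved to about (4.1, 1.8).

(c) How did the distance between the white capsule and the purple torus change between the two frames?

-3.8

They were about 6.6 units apart before and 2.8 after — 3.8 units closer together.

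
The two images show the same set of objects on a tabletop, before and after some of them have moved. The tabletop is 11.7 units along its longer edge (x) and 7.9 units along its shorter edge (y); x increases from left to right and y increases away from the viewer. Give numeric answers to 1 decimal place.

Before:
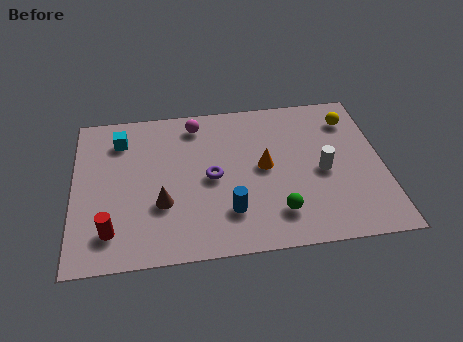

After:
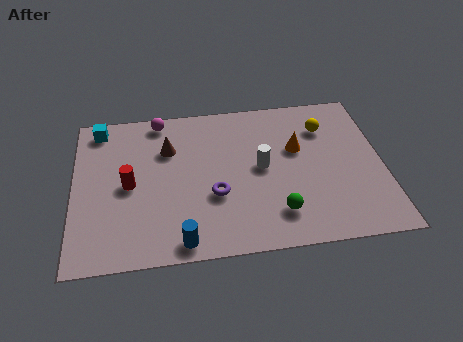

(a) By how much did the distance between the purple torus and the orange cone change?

+1.8

The distance was about 2.0 in the first image and 3.8 in the second, so they moved 1.8 units further apart.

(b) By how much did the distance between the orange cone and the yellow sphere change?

-2.5

The distance was about 4.0 in the first image and 1.5 in the second, so they moved 2.5 units closer together.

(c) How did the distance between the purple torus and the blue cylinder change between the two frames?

+0.6

The distance was about 1.9 in the first image and 2.5 in the second, so they moved 0.6 units further apart.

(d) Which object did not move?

the green sphere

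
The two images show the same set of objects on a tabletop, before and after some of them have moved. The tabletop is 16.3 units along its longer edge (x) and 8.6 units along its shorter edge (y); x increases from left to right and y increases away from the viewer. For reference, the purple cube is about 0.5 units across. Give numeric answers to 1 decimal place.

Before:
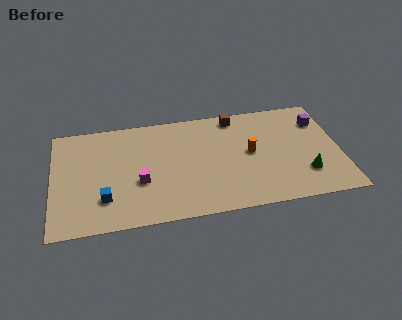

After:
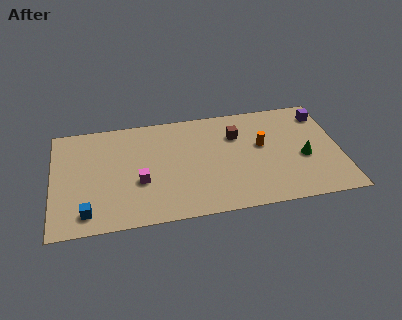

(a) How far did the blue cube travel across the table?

1.3

The blue cube moved from about (2.9, 2.3) to (1.9, 1.4), a distance of √(1.0² + 0.9²) ≈ 1.3.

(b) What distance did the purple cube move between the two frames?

0.6

The purple cube moved from about (15.3, 6.4) to (15.5, 7.0), a distance of √(0.2² + 0.6²) ≈ 0.6.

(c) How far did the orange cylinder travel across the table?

0.9

From (11.2, 4.5) to (11.9, 5.0), the orange cylinder covered √(0.7² + 0.5²) ≈ 0.9 units.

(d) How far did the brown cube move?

1.5

From (10.5, 7.6) to (10.5, 6.1), the brown cube covered √(0.0² + 1.5²) ≈ 1.5 units.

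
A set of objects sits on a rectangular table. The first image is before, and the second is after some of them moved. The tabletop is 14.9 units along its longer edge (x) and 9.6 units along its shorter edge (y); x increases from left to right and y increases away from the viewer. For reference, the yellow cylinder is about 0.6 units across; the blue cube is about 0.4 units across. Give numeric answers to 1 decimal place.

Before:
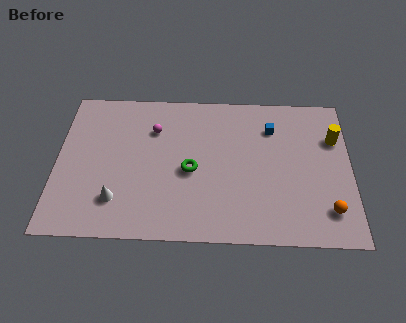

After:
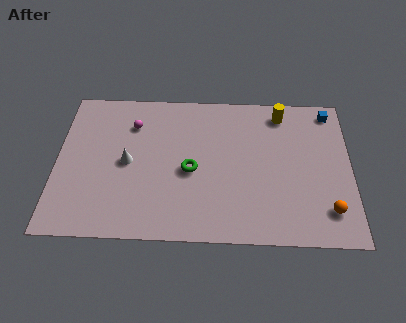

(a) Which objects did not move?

the green torus and the orange sphere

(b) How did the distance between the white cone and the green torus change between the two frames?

-1.0

The distance was about 4.2 in the first image and 3.2 in the second, so they moved 1.0 units closer together.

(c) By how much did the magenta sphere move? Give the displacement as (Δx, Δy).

(-1.1, 0.3)

From the two frames, the magenta sphere sits at roughly (4.9, 6.9) before and (3.8, 7.2) after.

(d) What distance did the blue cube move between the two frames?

3.2

The blue cube was near (10.9, 7.2) before and (13.9, 8.4) after, so it travelled √(3.0² + 1.2²) ≈ 3.2 units.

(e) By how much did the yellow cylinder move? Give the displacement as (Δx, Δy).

(-2.7, 1.6)

From the two frames, the yellow cylinder sits at roughly (14.1, 6.6) before and (11.4, 8.2) after.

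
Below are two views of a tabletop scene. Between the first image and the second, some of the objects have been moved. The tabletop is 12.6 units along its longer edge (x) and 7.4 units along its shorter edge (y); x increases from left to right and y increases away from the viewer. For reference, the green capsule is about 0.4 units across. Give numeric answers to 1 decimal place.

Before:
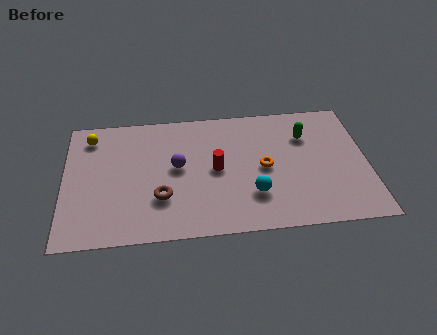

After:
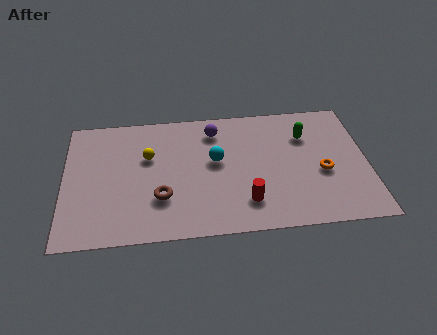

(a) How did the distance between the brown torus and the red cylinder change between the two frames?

+0.9

The distance was about 2.7 in the first image and 3.6 in the second, so they moved 0.9 units further apart.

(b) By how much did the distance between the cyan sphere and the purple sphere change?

-1.8

Before: roughly 3.6 units apart; after: 1.8. That's 1.8 units closer together.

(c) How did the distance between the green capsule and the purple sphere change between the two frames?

-1.7

Before: roughly 5.6 units apart; after: 3.9. That's 1.7 units closer together.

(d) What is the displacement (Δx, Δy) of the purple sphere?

(1.6, 2.0)

The purple sphere started near (4.7, 4.0) and ended near (6.3, 6.0).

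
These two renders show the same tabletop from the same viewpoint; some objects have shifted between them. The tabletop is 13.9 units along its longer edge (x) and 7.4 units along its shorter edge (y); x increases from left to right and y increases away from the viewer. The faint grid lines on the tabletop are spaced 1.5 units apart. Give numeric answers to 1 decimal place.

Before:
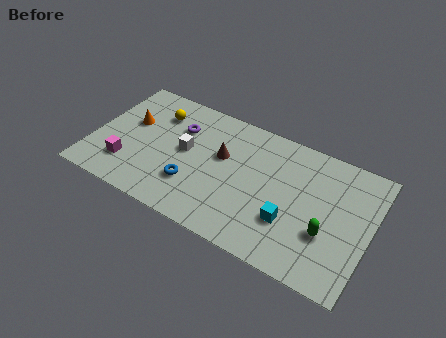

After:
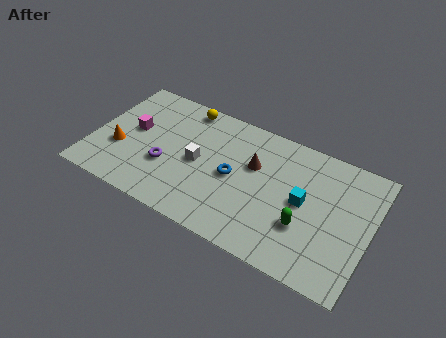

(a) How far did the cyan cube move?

1.5

The cyan cube was near (10.1, 2.4) before and (10.6, 3.8) after, so it travelled √(0.5² + 1.4²) ≈ 1.5 units.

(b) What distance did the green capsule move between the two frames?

1.1

The green capsule moved from about (11.9, 2.6) to (10.8, 2.5), a distance of √(1.1² + 0.1²) ≈ 1.1.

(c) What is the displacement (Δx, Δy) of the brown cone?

(1.6, 0.2)

The brown cone started near (6.4, 4.5) and ended near (8.0, 4.7).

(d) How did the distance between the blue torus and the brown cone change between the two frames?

-1.2

They were about 2.6 units apart before and 1.4 after — 1.2 units closer together.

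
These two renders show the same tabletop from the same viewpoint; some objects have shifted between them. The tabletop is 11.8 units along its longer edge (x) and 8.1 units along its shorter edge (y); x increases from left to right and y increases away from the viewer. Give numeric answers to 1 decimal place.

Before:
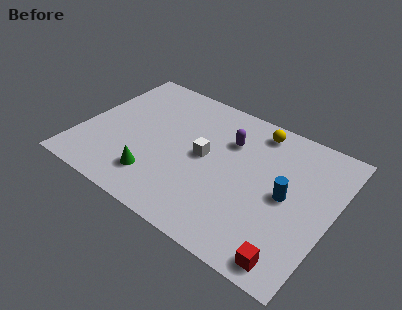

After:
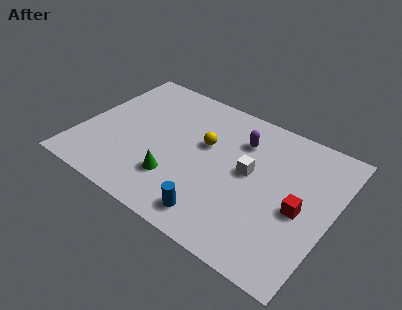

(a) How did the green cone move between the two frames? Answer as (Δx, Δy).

(0.9, 0.4)

From the two frames, the green cone sits at roughly (3.9, 1.8) before and (4.8, 2.2) after.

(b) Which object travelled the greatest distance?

the blue cylinder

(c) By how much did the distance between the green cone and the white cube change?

+0.7

The distance was about 3.1 in the first image and 3.8 in the second, so they moved 0.7 units further apart.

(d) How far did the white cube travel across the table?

2.1

The white cube was near (5.8, 4.2) before and (7.9, 4.4) after, so it travelled √(2.1² + 0.2²) ≈ 2.1 units.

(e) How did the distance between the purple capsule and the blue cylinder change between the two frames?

+1.4

The distance was about 3.4 in the first image and 4.8 in the second, so they moved 1.4 units further apart.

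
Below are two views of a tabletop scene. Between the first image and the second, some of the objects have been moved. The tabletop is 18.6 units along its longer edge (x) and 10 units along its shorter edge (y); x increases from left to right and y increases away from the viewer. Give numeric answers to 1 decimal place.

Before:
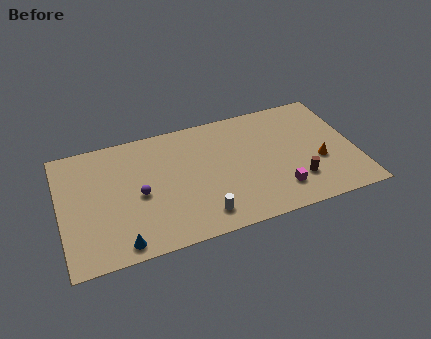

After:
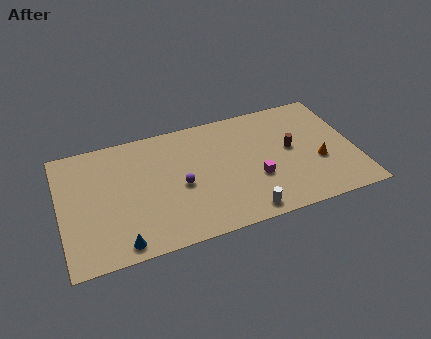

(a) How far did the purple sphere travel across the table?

2.6

The purple sphere was near (4.9, 4.6) before and (7.5, 4.5) after, so it travelled √(2.6² + 0.1²) ≈ 2.6 units.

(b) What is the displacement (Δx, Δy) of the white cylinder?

(2.6, -0.6)

From the two frames, the white cylinder sits at roughly (8.6, 1.7) before and (11.2, 1.1) after.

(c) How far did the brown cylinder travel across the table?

2.8

The brown cylinder was near (14.7, 2.6) before and (14.6, 5.4) after, so it travelled √(0.1² + 2.8²) ≈ 2.8 units.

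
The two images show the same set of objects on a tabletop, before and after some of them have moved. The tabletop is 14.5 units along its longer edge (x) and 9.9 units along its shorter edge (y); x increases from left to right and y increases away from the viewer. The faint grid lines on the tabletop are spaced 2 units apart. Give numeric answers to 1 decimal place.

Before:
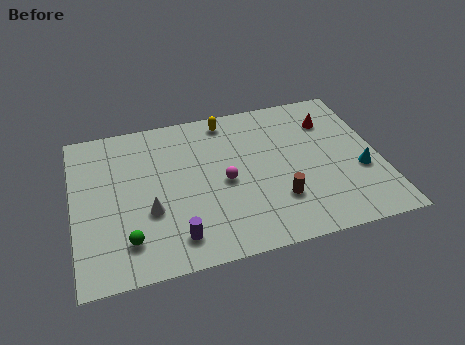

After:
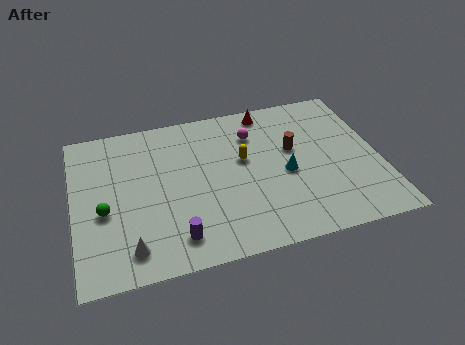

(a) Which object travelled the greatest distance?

the cyan cone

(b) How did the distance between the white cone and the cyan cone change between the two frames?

-2.0

The distance was about 10.0 in the first image and 8.0 in the second, so they moved 2.0 units closer together.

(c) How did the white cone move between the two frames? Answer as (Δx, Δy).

(-1.0, -2.0)

The white cone started near (3.5, 3.6) and ended near (2.5, 1.6).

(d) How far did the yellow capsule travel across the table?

3.0

The yellow capsule was near (7.5, 8.7) before and (8.1, 5.8) after, so it travelled √(0.6² + 2.9²) ≈ 3.0 units.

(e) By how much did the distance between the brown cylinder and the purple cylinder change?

+2.2

The distance was about 5.0 in the first image and 7.2 in the second, so they moved 2.2 units further apart.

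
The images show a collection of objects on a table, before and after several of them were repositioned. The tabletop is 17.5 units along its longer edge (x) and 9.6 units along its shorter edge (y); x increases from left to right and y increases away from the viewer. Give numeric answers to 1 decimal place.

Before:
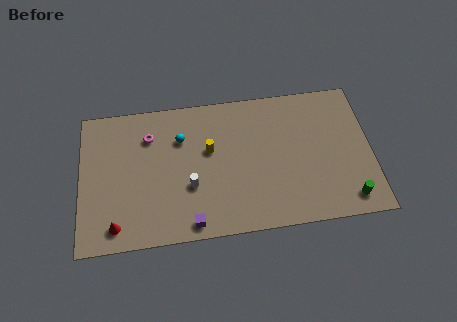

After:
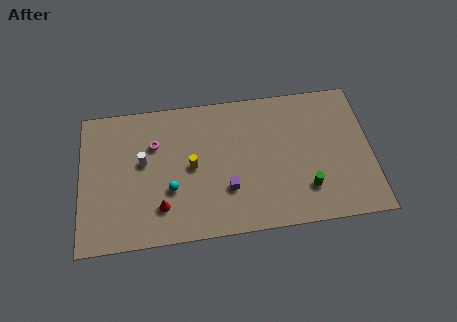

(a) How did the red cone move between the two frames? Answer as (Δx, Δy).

(2.7, 0.9)

The red cone started near (2.1, 1.4) and ended near (4.8, 2.3).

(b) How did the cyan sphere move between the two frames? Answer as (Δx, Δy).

(-0.7, -3.4)

From the two frames, the cyan sphere sits at roughly (6.1, 6.8) before and (5.4, 3.4) after.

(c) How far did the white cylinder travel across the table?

3.4

The white cylinder was near (6.6, 3.5) before and (3.8, 5.5) after, so it travelled √(2.8² + 2.0²) ≈ 3.4 units.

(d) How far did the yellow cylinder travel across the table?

1.5

From (7.8, 5.8) to (6.7, 4.8), the yellow cylinder covered √(1.1² + 1.0²) ≈ 1.5 units.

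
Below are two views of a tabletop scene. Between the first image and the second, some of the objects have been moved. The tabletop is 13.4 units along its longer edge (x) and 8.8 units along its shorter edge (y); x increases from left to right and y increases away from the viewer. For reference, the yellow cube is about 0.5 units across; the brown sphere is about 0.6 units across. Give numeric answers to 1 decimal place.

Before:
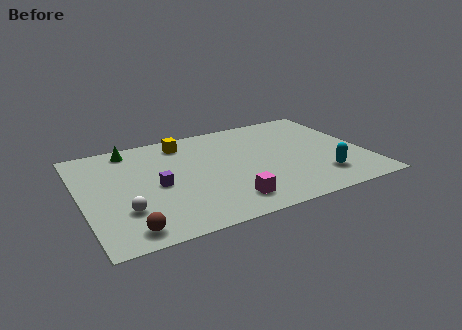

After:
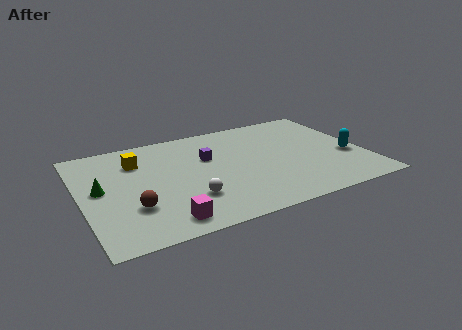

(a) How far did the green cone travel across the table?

3.4

The green cone was near (2.6, 7.7) before and (0.9, 4.7) after, so it travelled √(1.7² + 3.0²) ≈ 3.4 units.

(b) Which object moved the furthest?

the green cone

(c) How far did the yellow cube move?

2.5

The yellow cube moved from about (5.1, 7.4) to (2.8, 6.5), a distance of √(2.3² + 0.9²) ≈ 2.5.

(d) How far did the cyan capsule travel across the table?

2.1

From (11.0, 2.0) to (12.6, 3.4), the cyan capsule covered √(1.6² + 1.4²) ≈ 2.1 units.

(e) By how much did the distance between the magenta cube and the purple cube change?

+1.2

They were about 3.9 units apart before and 5.1 after — 1.2 units further apart.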